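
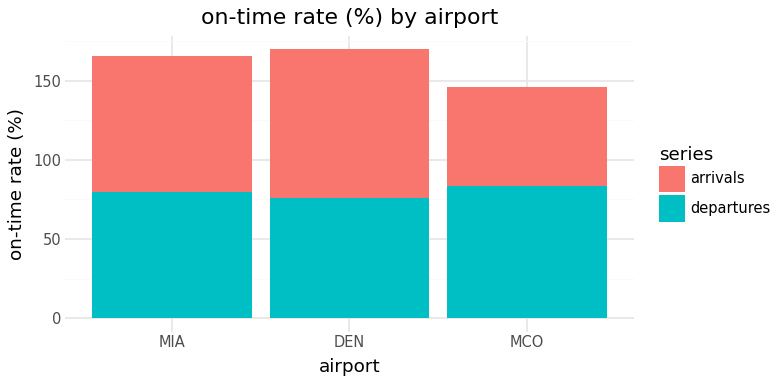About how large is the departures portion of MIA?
≈ 80

departures top ≈ 80, bottom ≈ 0; segment ≈ 80.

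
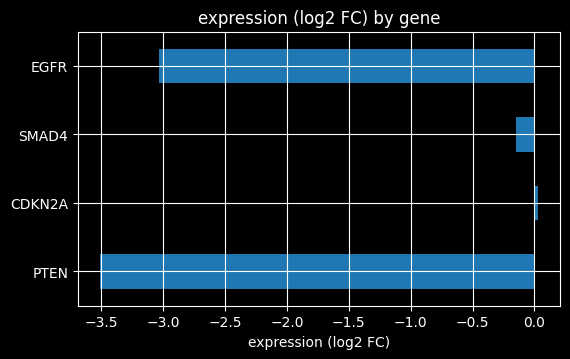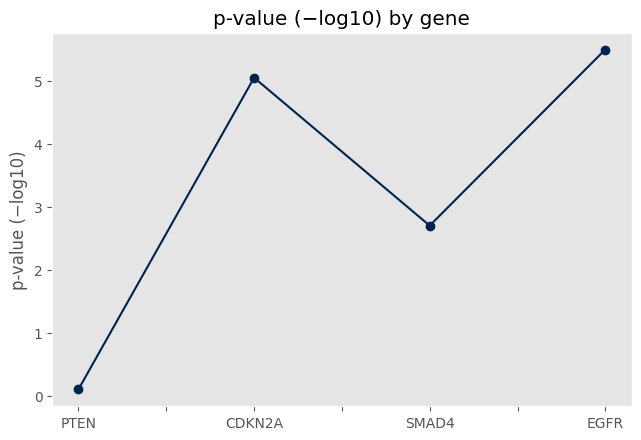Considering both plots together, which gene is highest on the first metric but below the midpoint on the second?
SMAD4

Chart 2 median p-value (−log10) ≈ 4; below-median genes: PTEN, SMAD4. Among those, SMAD4 has the highest expression (log2 FC) (≈ 0).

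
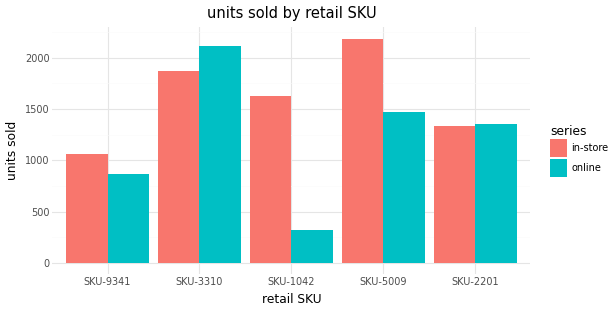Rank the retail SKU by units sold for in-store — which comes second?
Top 3 for in-store: SKU-5009 ≈ 2200, SKU-3310 ≈ 1800, SKU-1042 ≈ 1600.

SKU-3310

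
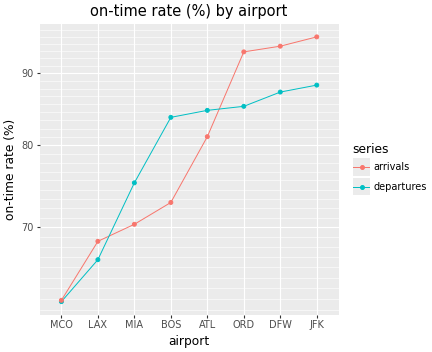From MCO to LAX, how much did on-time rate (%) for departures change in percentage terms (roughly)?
MCO ≈ 60, LAX ≈ 65; (65 − 60) / 60 ≈ +8.3%.

≈ +8.3%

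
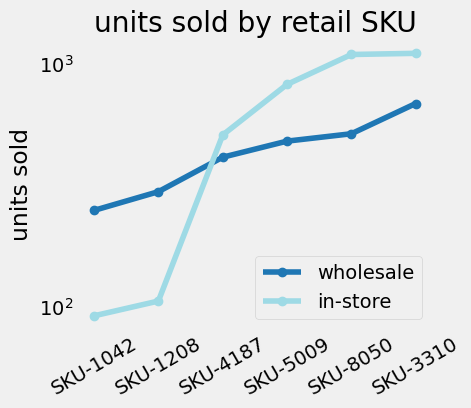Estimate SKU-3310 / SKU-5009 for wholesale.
SKU-3310 ≈ 700, SKU-5009 ≈ 500; 700/500 ≈ 1.4.

≈ 1.4×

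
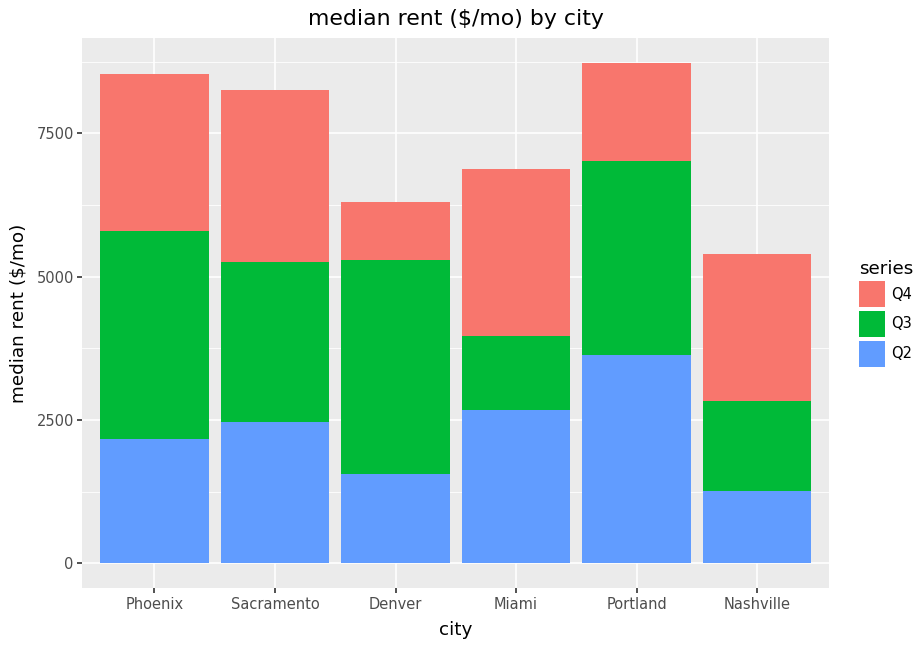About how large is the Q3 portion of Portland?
Q3 top ≈ 7000, bottom ≈ 4000; segment ≈ 3000.

≈ 3000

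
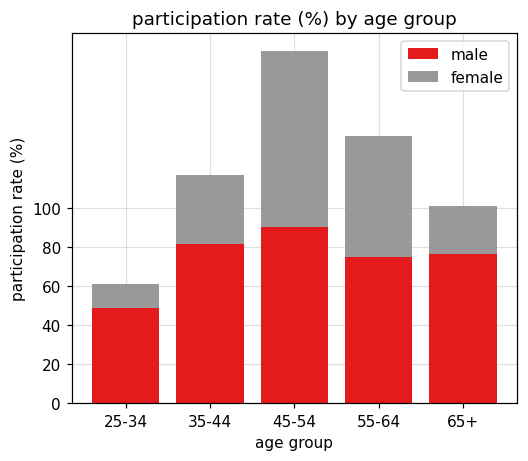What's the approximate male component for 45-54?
≈ 100

male top ≈ 100, bottom ≈ 0; segment ≈ 100.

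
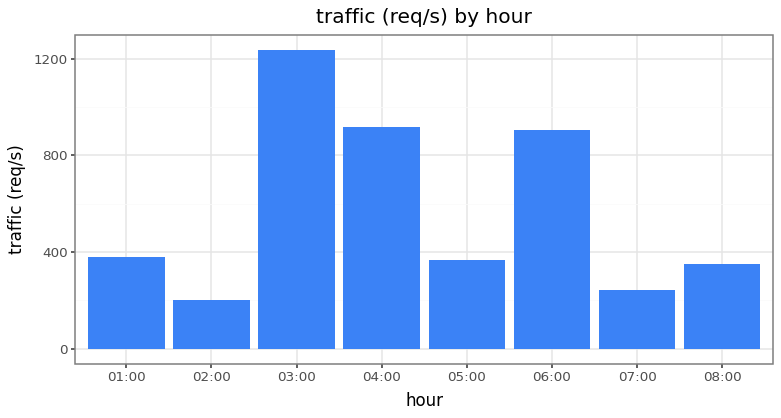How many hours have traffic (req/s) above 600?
3

Above 600: 03:00, 04:00, 06:00.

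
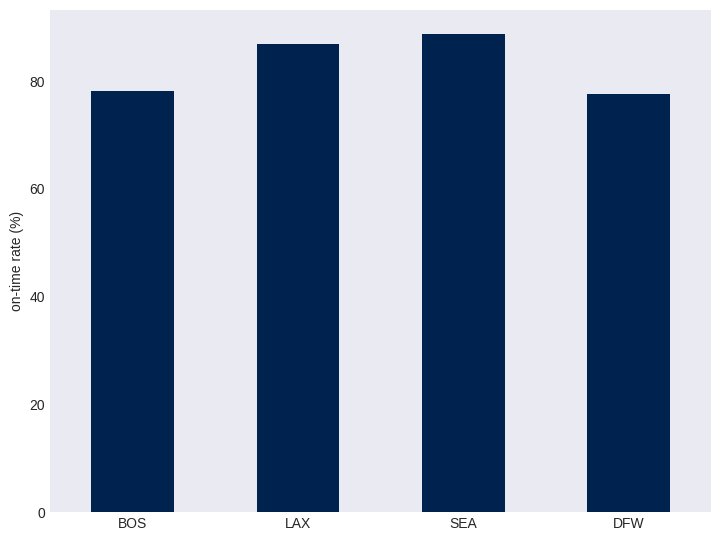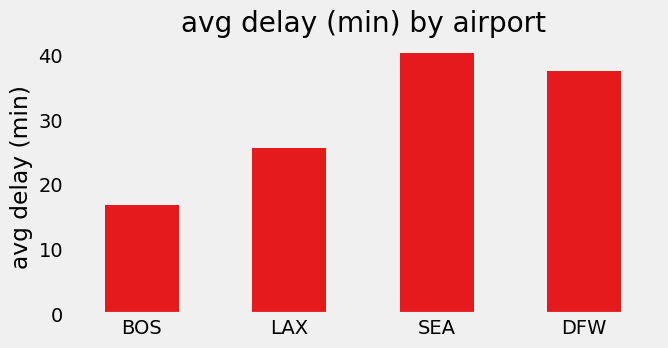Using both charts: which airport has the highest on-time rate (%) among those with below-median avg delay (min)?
LAX

Chart 2 median avg delay (min) ≈ 30; below-median airports: BOS, LAX. Among those, LAX has the highest on-time rate (%) (≈ 90).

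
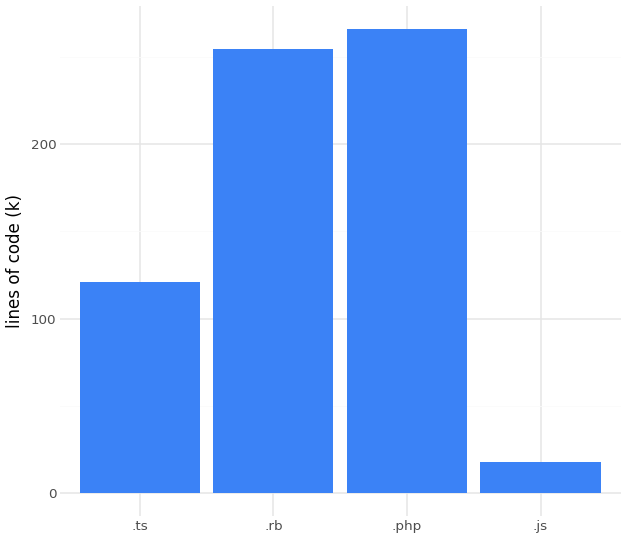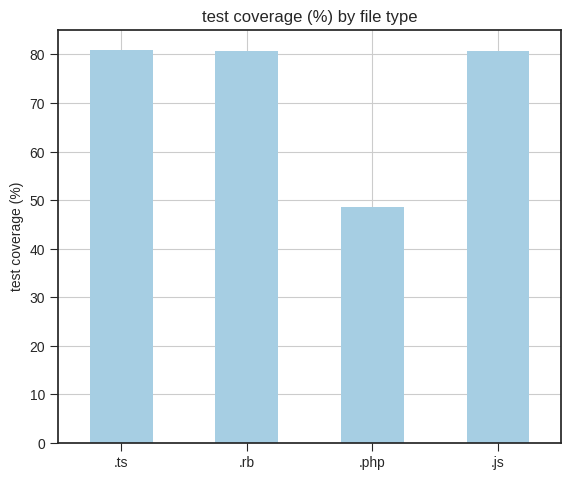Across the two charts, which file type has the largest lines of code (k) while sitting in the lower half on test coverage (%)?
Chart 2 median test coverage (%) ≈ 80; below-median file types: .rb, .php. Among those, .php has the highest lines of code (k) (≈ 275).

.php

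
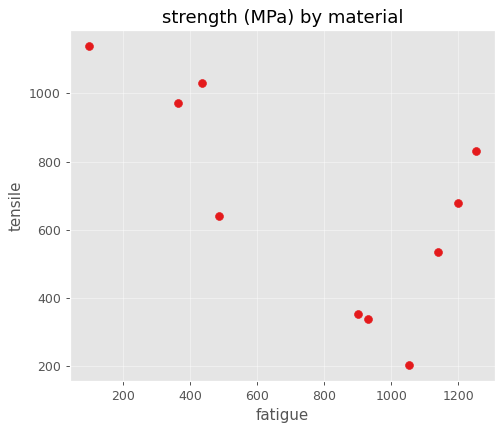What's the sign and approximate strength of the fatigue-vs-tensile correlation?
Points are negatively correlated; moderate (|r| ≈ 0.6).

negative, moderate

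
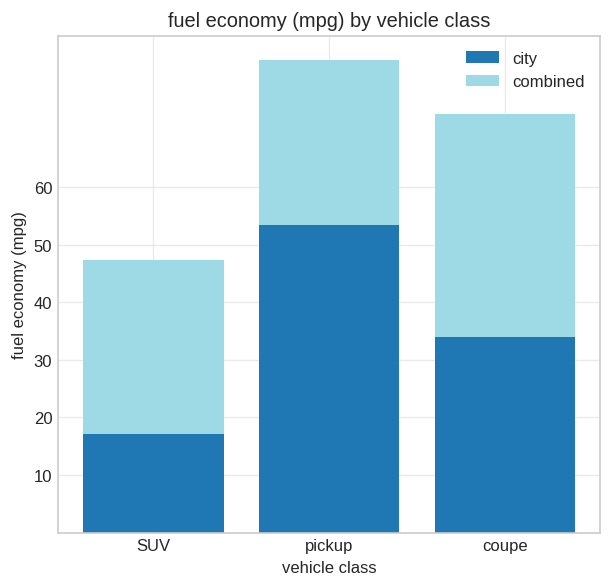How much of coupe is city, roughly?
city top ≈ 30, bottom ≈ 0; segment ≈ 30.

≈ 30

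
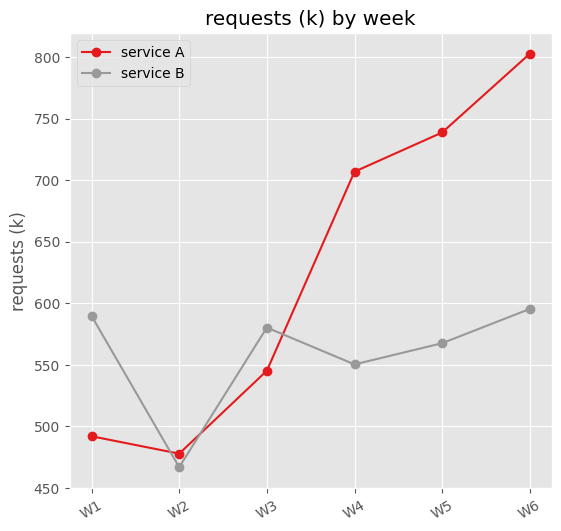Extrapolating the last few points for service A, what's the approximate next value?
Last three: 700, 750, 800 → slope ≈ 50/step → next ≈ 850.

≈ 850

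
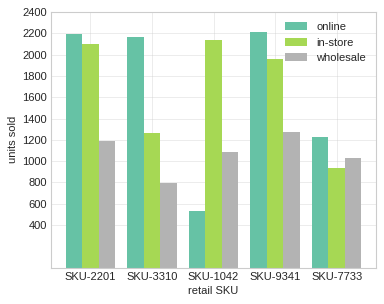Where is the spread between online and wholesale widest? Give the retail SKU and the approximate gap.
SKU-3310: online ≈ 2200, wholesale ≈ 800 → gap ≈ 1400. Next-largest (SKU-2201) is only ≈ 1000.

SKU-3310, ≈ 1400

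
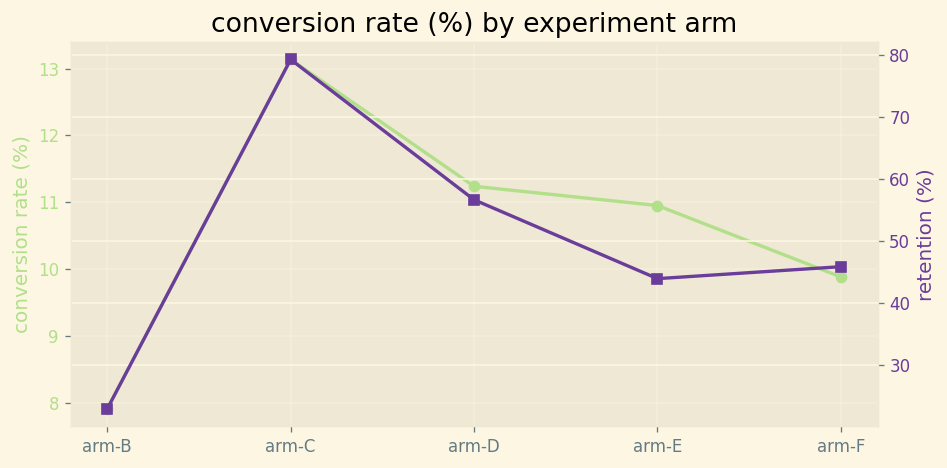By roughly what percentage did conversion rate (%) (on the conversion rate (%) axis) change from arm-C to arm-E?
≈ -15.4%

arm-C ≈ 13.0, arm-E ≈ 11.0; (11.0 − 13.0) / 13.0 ≈ -15.4%.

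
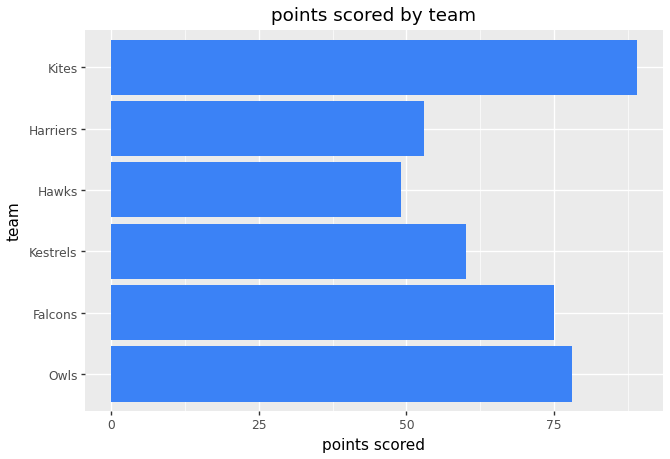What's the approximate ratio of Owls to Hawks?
Owls ≈ 80, Hawks ≈ 50; 80/50 ≈ 1.6.

≈ 1.6×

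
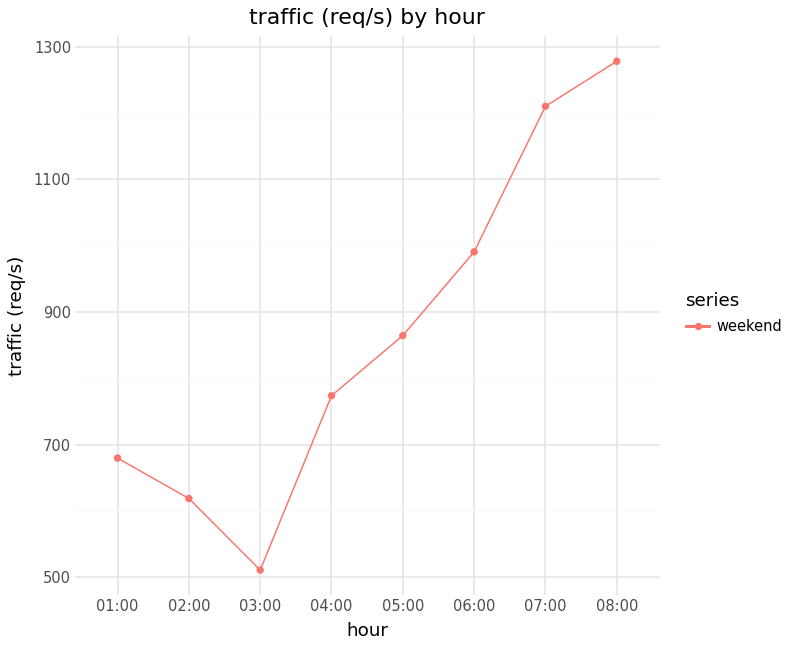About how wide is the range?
Max 08:00 ≈ 1300, min 03:00 ≈ 500; range ≈ 800.

≈ 800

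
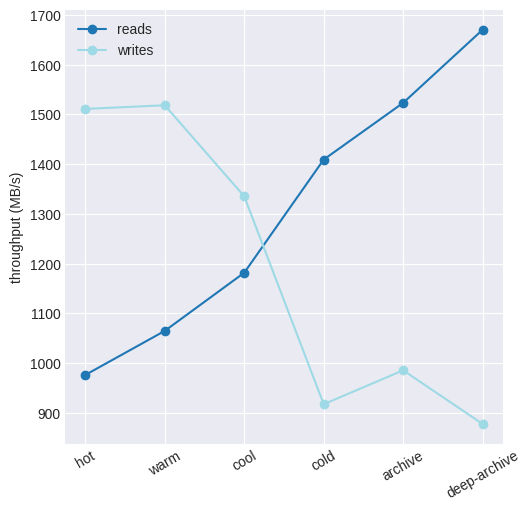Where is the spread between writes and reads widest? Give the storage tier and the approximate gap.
deep-archive: writes ≈ 900, reads ≈ 1700 → gap ≈ 800. Next-largest (archive) is only ≈ 500.

deep-archive, ≈ 800 MB/s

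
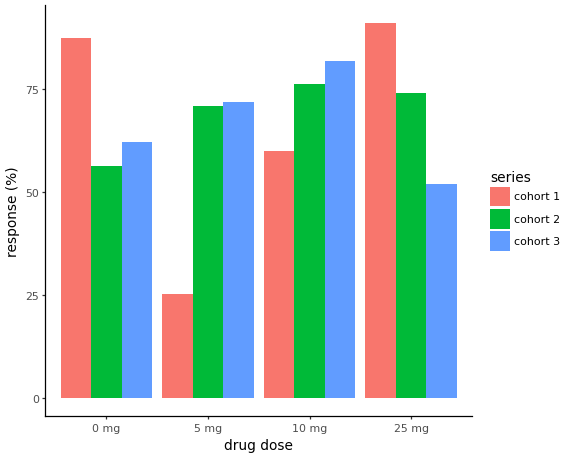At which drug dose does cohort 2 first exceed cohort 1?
5 mg

0 mg: cohort 2 ≈ 60 vs cohort 1 ≈ 90 (not yet); 5 mg: cohort 2 ≈ 70 vs cohort 1 ≈ 30 (first crossover).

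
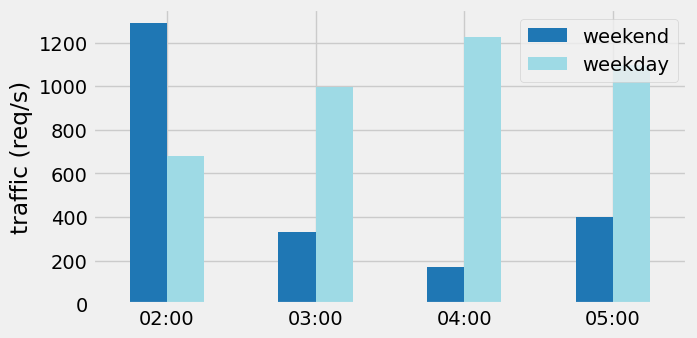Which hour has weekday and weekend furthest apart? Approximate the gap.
04:00, ≈ 1000 req/s

04:00: weekday ≈ 1200, weekend ≈ 200 → gap ≈ 1000. Next-largest (05:00) is only ≈ 600.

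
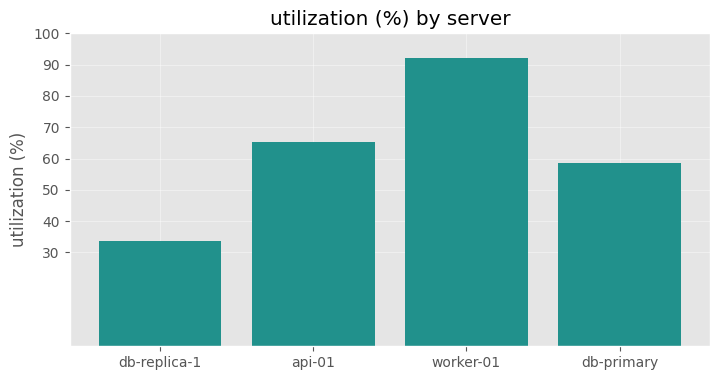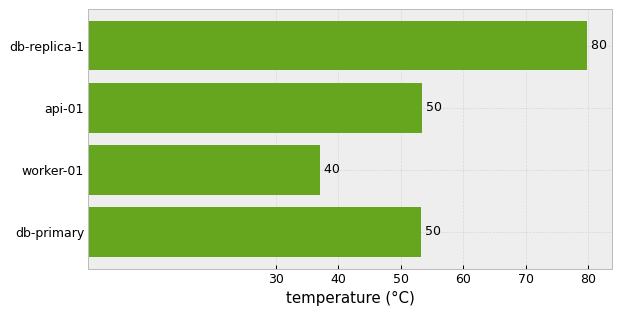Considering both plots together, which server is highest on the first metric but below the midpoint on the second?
Chart 2 median temperature (°C) ≈ 50; below-median servers: worker-01, db-primary. Among those, worker-01 has the highest utilization (%) (≈ 90).

worker-01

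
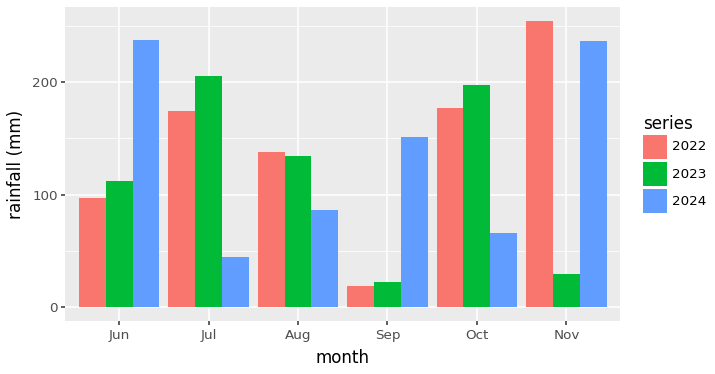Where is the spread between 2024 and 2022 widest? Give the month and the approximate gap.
Jun, ≈ 150 mm

Jun: 2024 ≈ 250, 2022 ≈ 100 → gap ≈ 150. Next-largest (Sep) is only ≈ 125.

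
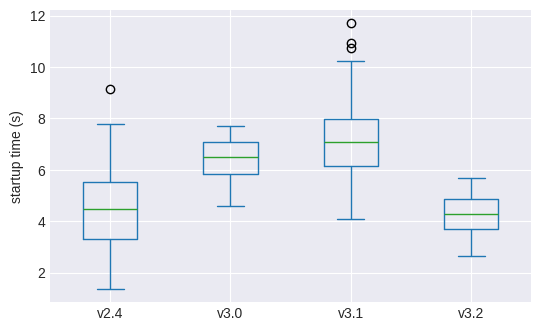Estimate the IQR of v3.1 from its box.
≈ 2.0

Q3 ≈ 8.0, Q1 ≈ 6.0; IQR ≈ 2.0.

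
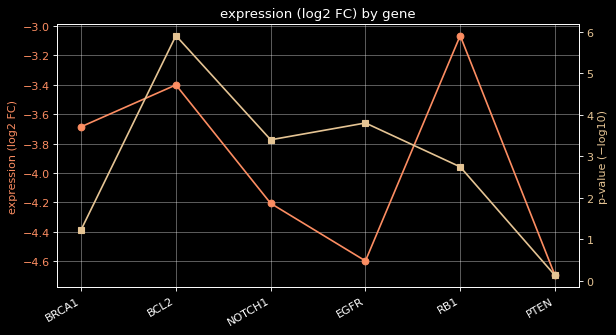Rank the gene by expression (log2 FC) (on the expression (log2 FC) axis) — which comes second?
Top 3 (on the expression (log2 FC) axis): RB1 ≈ -3.0, BCL2 ≈ -3.4, BRCA1 ≈ -3.6.

BCL2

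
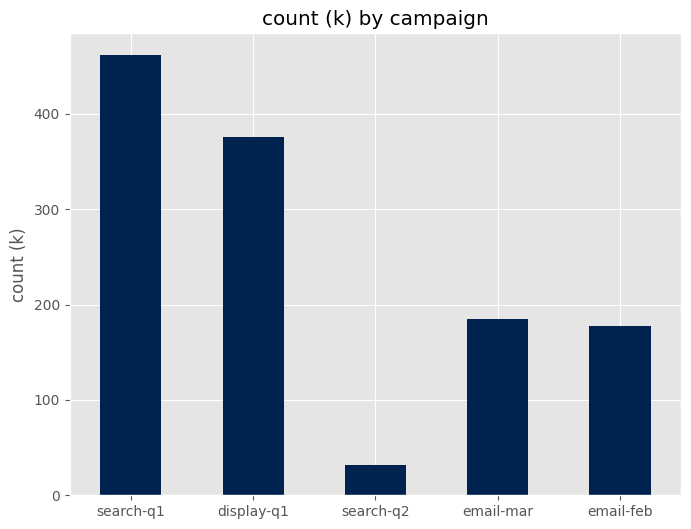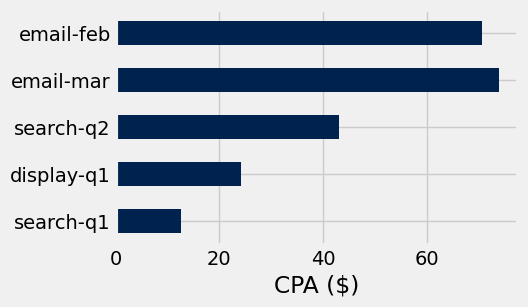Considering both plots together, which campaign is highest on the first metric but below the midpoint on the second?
Chart 2 median CPA ($) ≈ 40; below-median campaigns: search-q1, display-q1. Among those, search-q1 has the highest count (k) (≈ 450).

search-q1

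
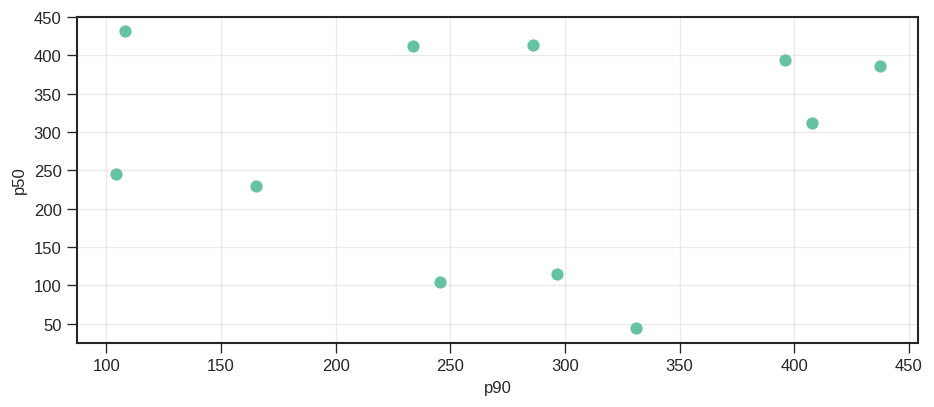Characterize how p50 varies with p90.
Points are roughly uncorrelated; weak (|r| ≈ 0.0).

no clear correlation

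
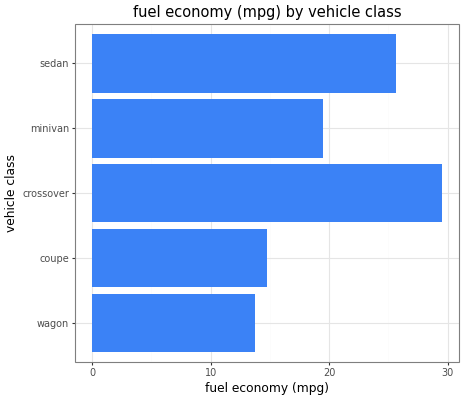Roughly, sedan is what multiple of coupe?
sedan ≈ 25, coupe ≈ 15; 25/15 ≈ 1.67.

≈ 1.67×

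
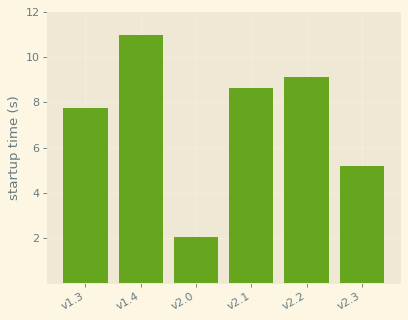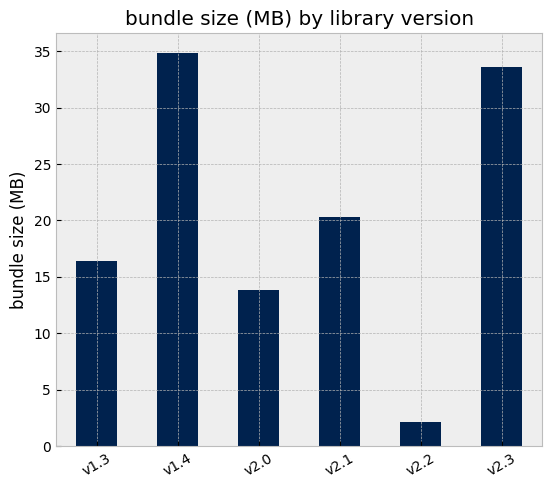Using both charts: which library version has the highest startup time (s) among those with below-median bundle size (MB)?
v2.2

Chart 2 median bundle size (MB) ≈ 20; below-median library versions: v1.3, v2.0, v2.2. Among those, v2.2 has the highest startup time (s) (≈ 10).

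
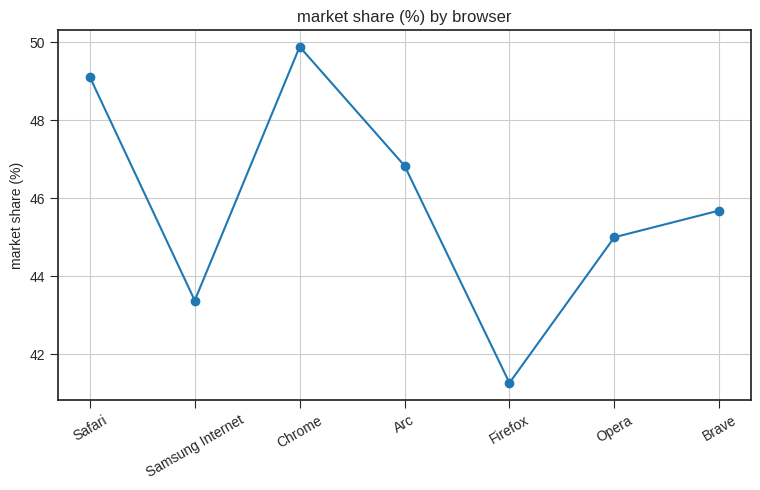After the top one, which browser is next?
Safari

Top 3: Chrome ≈ 50, Safari ≈ 49, Arc ≈ 47.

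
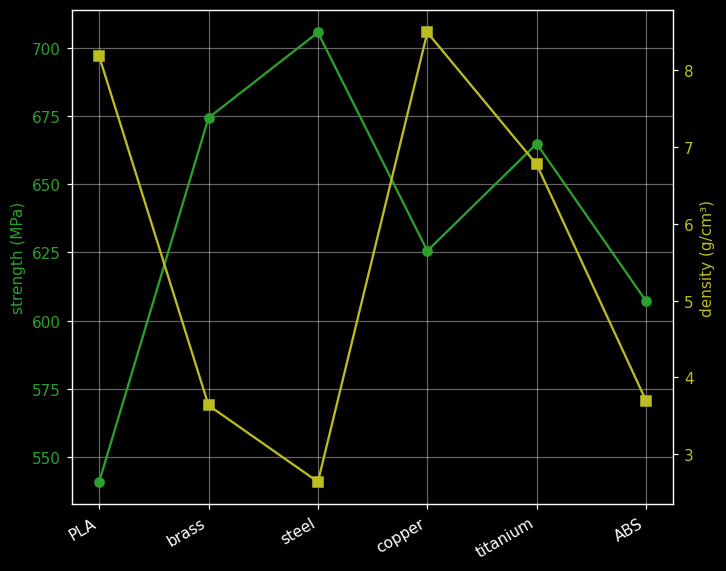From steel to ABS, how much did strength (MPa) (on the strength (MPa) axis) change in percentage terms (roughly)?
steel ≈ 700, ABS ≈ 600; (600 − 700) / 700 ≈ -14.3%.

≈ -14.3%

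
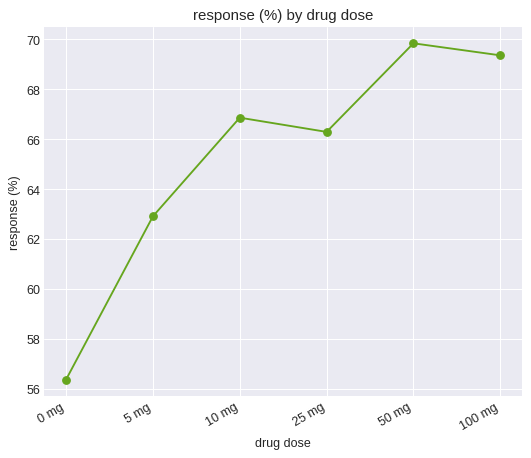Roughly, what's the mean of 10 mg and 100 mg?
(66 + 70) / 2 ≈ 68.

≈ 68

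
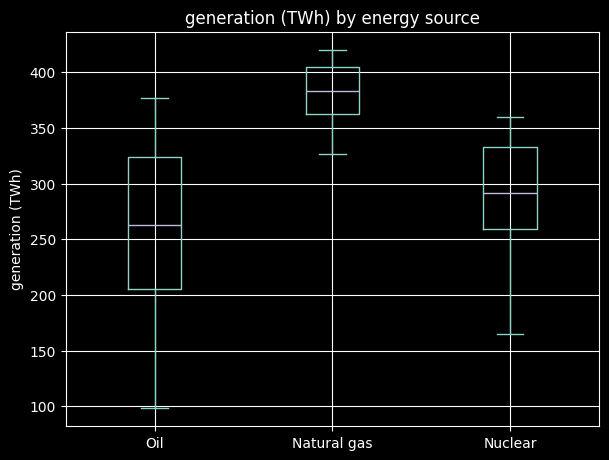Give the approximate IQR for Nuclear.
≈ 70

Q3 ≈ 330, Q1 ≈ 260; IQR ≈ 70.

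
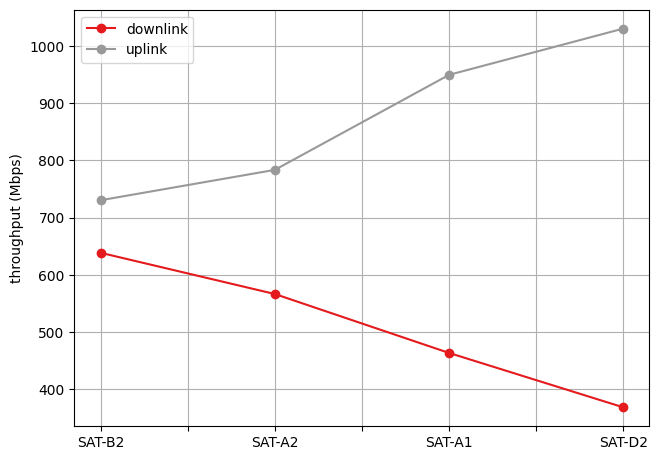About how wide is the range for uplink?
≈ 300

Max SAT-D2 ≈ 1000, min SAT-B2 ≈ 700; range ≈ 300.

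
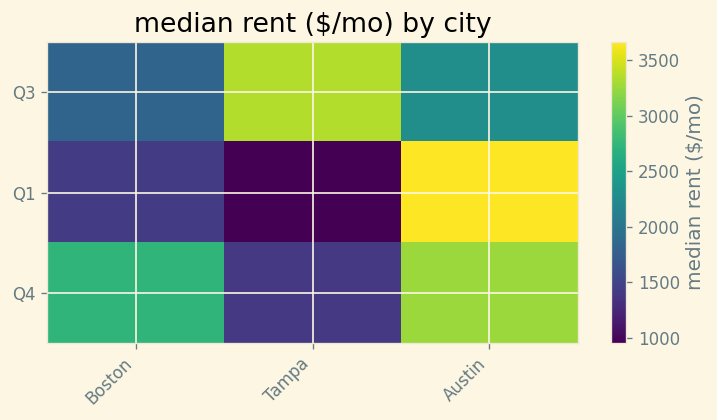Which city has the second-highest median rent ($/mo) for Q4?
Boston

Top 3 for Q4: Austin ≈ 3500, Boston ≈ 2500, Tampa ≈ 1500.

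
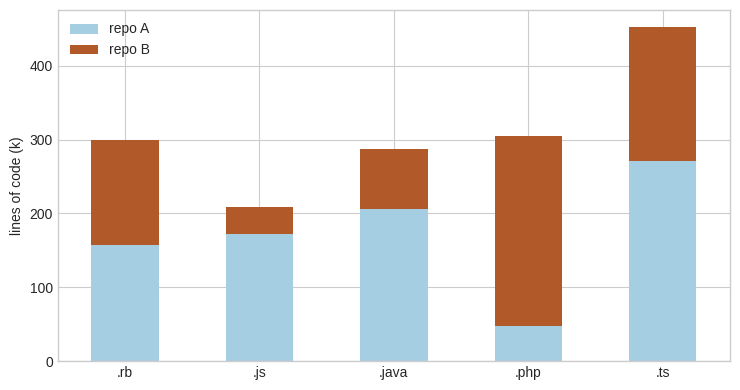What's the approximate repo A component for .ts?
≈ 250

repo A top ≈ 250, bottom ≈ 0; segment ≈ 250.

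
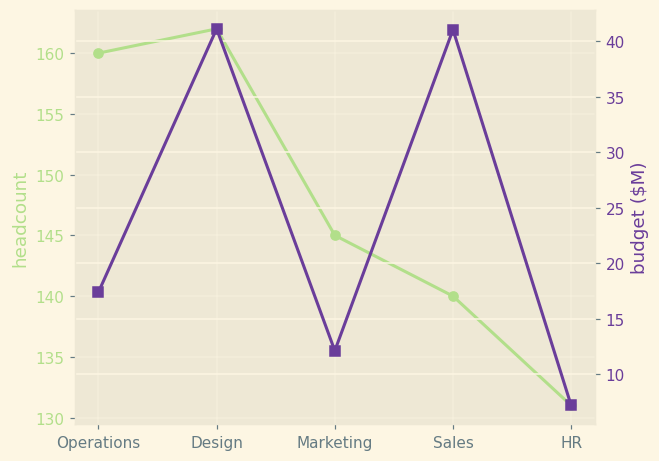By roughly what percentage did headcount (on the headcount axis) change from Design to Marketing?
≈ -9.4%

Design ≈ 160, Marketing ≈ 145; (145 − 160) / 160 ≈ -9.4%.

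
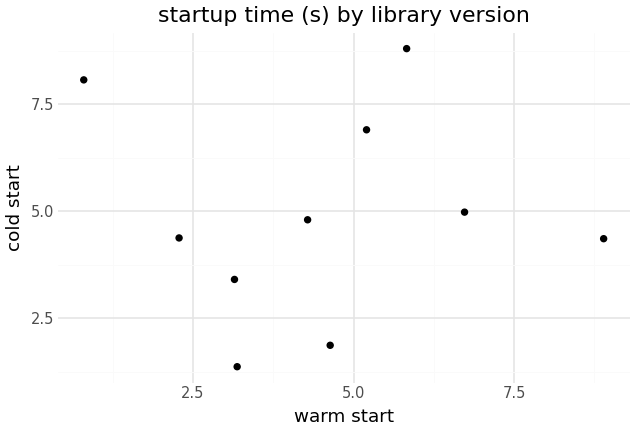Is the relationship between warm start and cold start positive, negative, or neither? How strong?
Points are roughly uncorrelated; weak (|r| ≈ 0.0).

no clear correlation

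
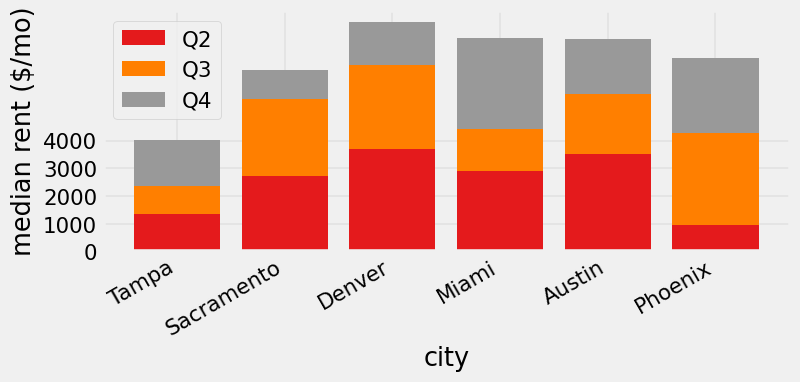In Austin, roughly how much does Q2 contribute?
≈ 4000

Q2 top ≈ 4000, bottom ≈ 0; segment ≈ 4000.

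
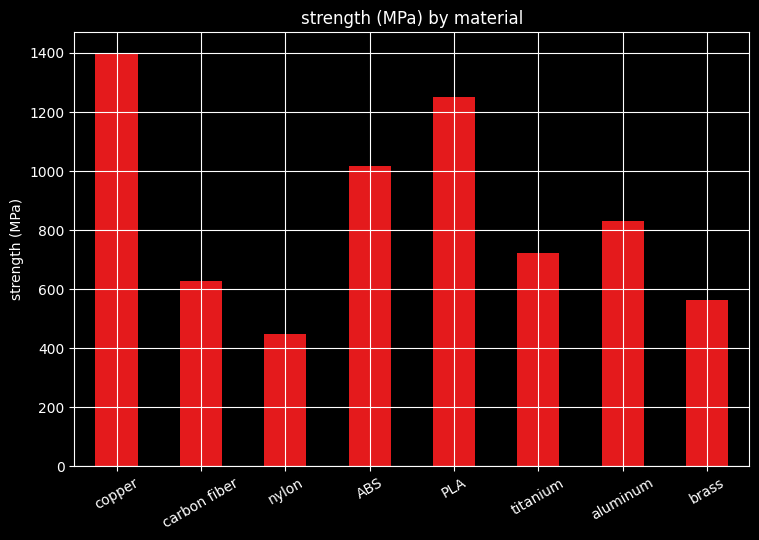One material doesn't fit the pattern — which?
copper

copper ≈ 1400; the rest sit between ≈ 400 and ≈ 1200.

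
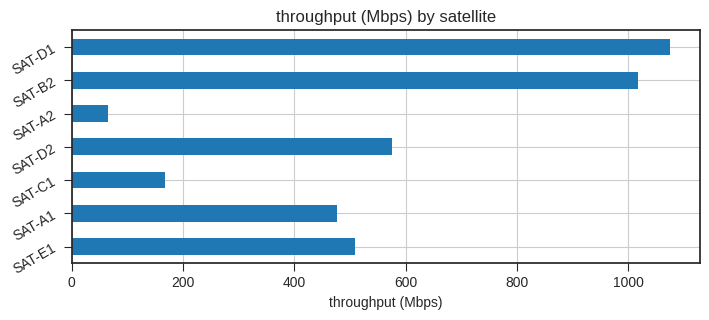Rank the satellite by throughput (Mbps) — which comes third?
SAT-D2

Top 4: SAT-D1 ≈ 1100, SAT-B2 ≈ 1000, SAT-D2 ≈ 600, SAT-E1 ≈ 500.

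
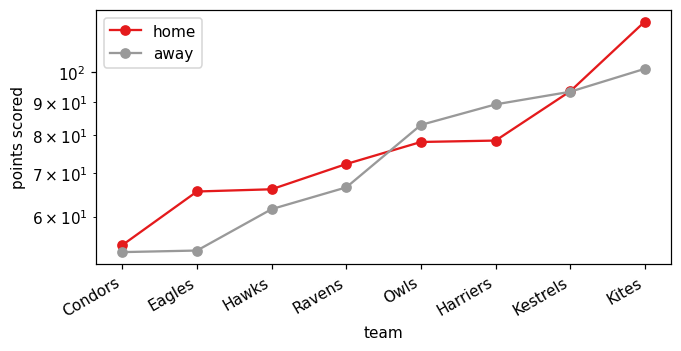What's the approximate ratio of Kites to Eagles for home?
Kites ≈ 120, Eagles ≈ 70; 120/70 ≈ 1.71.

≈ 1.71×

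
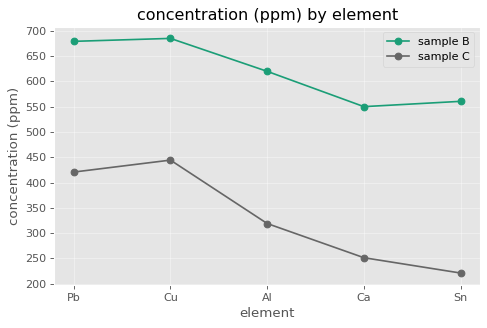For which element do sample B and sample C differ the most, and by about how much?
Sn, ≈ 350 ppm

Sn: sample B ≈ 550, sample C ≈ 200 → gap ≈ 350. Next-largest (Al) is only ≈ 300.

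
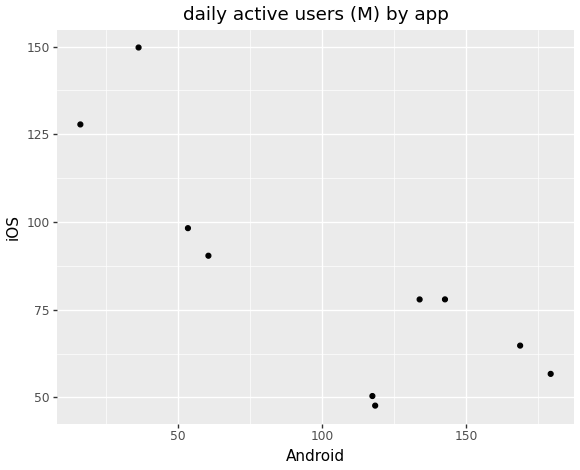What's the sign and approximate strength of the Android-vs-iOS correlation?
Points are negatively correlated; strong (|r| ≈ 0.8).

negative, strong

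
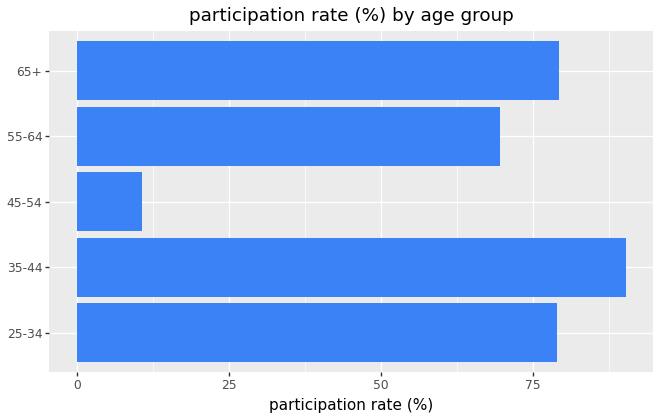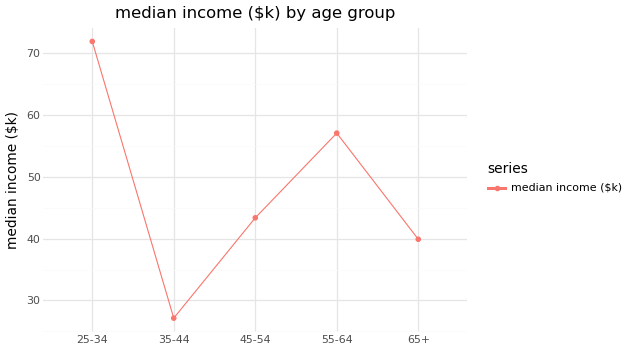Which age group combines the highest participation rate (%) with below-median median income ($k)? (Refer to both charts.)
35-44

Chart 2 median median income ($k) ≈ 40; below-median age groups: 35-44, 65+. Among those, 35-44 has the highest participation rate (%) (≈ 90).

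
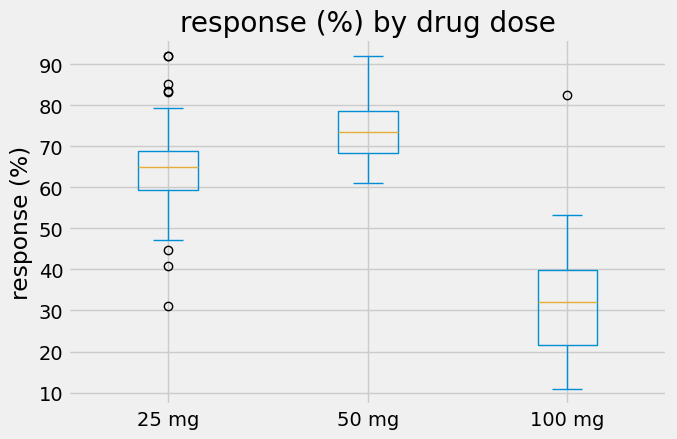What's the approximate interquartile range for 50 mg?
≈ 10

Q3 ≈ 80, Q1 ≈ 70; IQR ≈ 10.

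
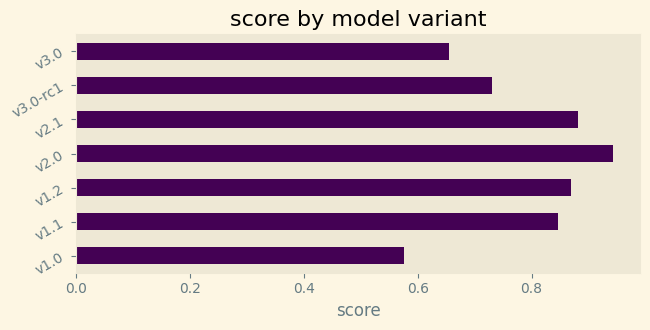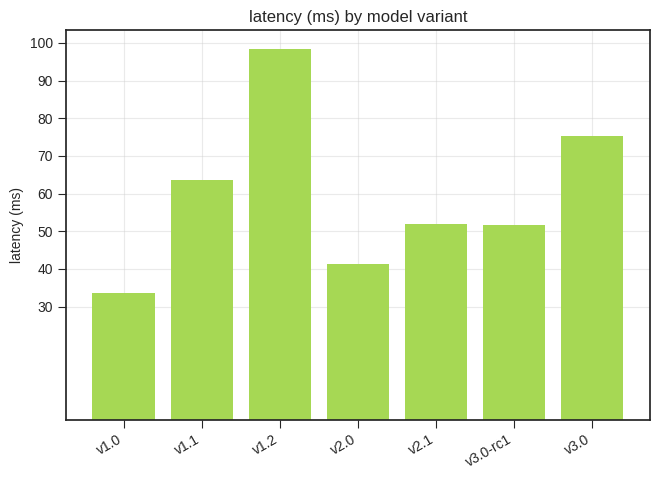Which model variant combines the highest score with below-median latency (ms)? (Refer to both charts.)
Chart 2 median latency (ms) ≈ 50; below-median model variants: v1.0, v2.0, v3.0-rc1. Among those, v2.0 has the highest score (≈ 0.9).

v2.0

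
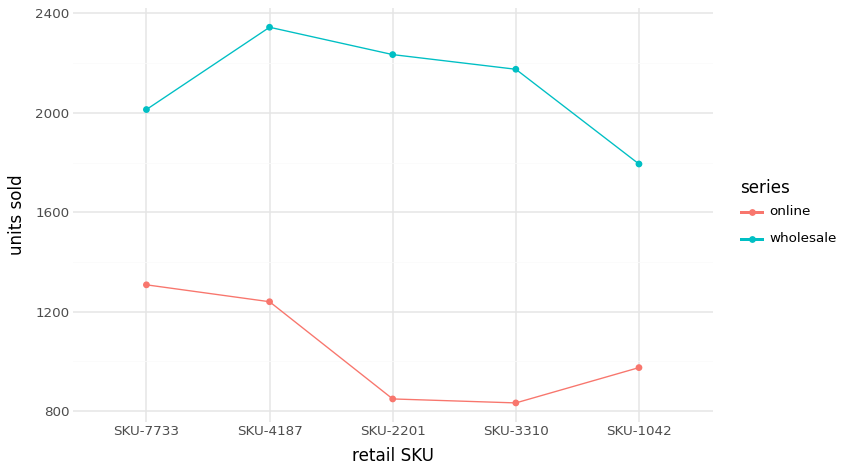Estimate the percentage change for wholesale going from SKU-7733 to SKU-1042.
≈ -10%

SKU-7733 ≈ 2000, SKU-1042 ≈ 1800; (1800 − 2000) / 2000 ≈ -10%.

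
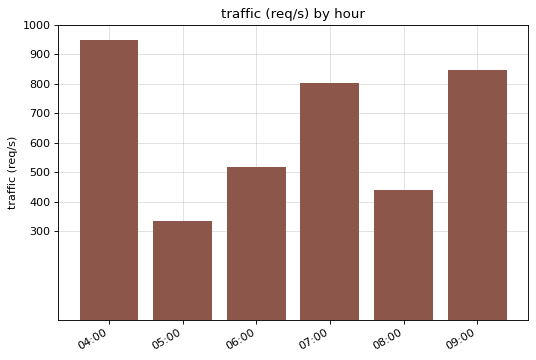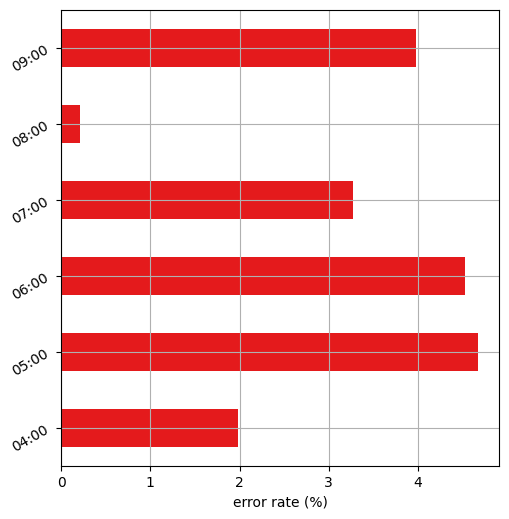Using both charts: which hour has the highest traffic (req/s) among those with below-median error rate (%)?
04:00

Chart 2 median error rate (%) ≈ 3.5; below-median hours: 04:00, 07:00, 08:00. Among those, 04:00 has the highest traffic (req/s) (≈ 900).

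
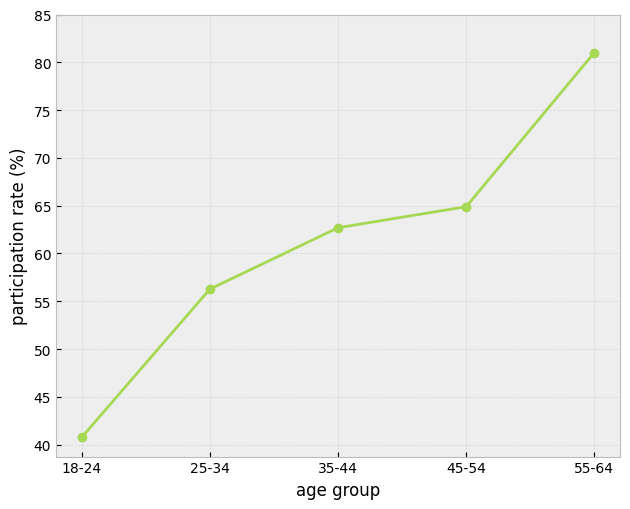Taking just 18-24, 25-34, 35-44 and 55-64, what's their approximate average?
≈ 60

(40 + 55 + 65 + 80) / 4 ≈ 60.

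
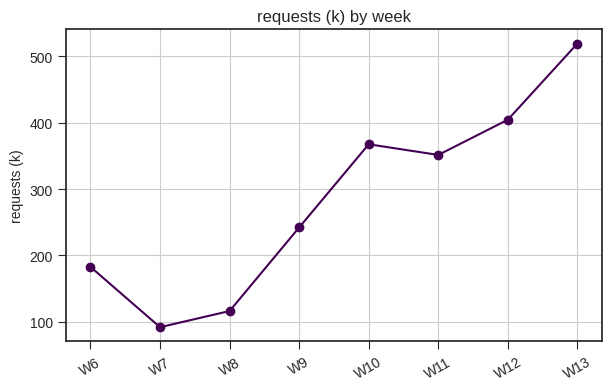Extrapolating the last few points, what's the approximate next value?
Last three: 350, 400, 500 → slope ≈ 75/step → next ≈ 575.

≈ 575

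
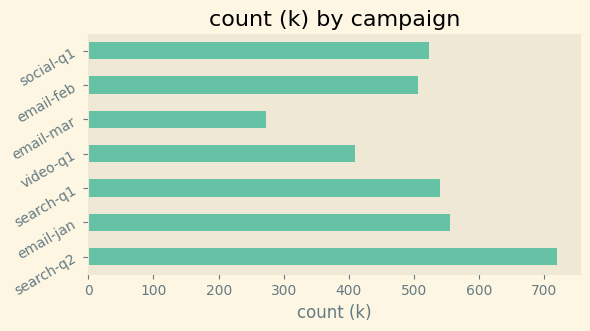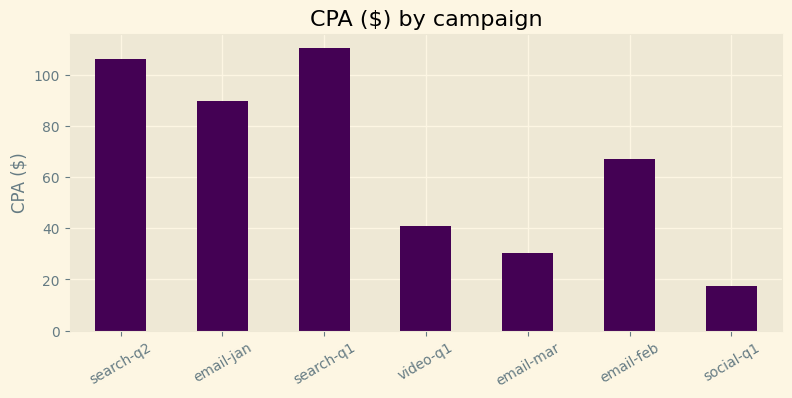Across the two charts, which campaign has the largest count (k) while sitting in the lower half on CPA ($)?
social-q1

Chart 2 median CPA ($) ≈ 60; below-median campaigns: video-q1, email-mar, social-q1. Among those, social-q1 has the highest count (k) (≈ 500).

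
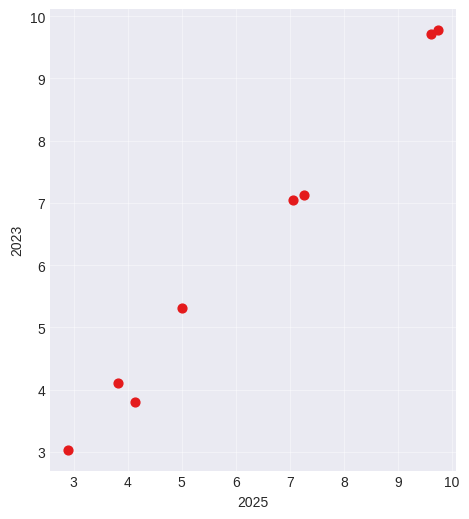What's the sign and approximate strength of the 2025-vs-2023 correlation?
positive, strong

Points are positively correlated; strong (|r| ≈ 1.0).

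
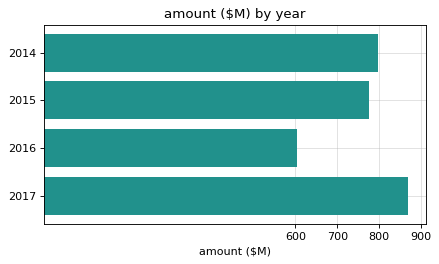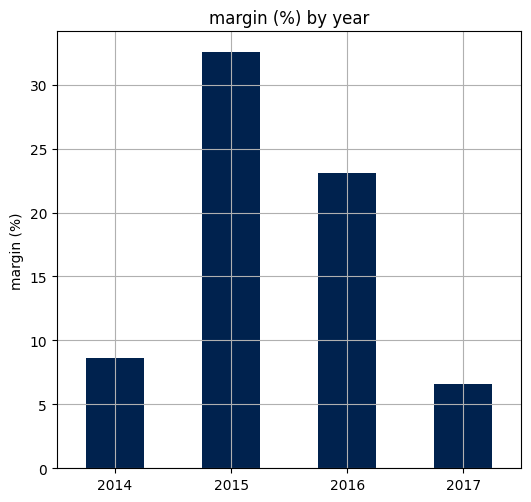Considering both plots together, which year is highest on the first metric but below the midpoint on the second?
2017

Chart 2 median margin (%) ≈ 15; below-median years: 2014, 2017. Among those, 2017 has the highest amount ($M) (≈ 900).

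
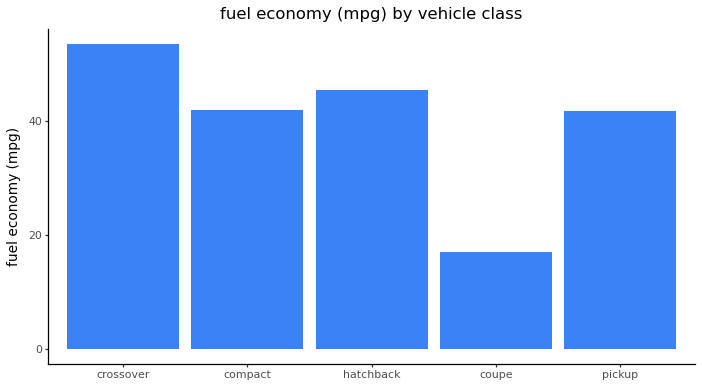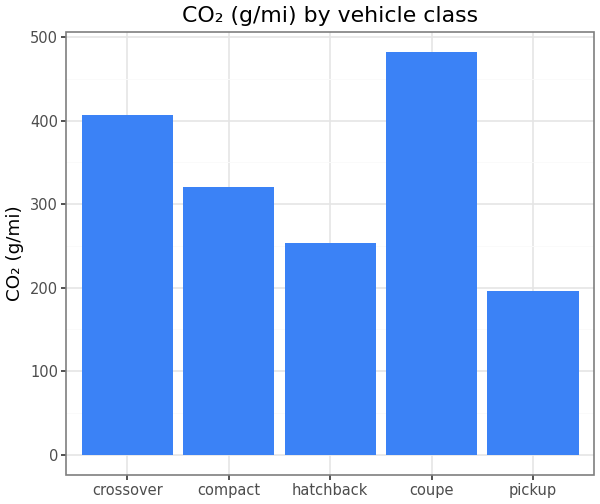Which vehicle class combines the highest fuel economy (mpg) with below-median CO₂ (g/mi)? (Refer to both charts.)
hatchback

Chart 2 median CO₂ (g/mi) ≈ 300; below-median vehicle classes: hatchback, pickup. Among those, hatchback has the highest fuel economy (mpg) (≈ 45).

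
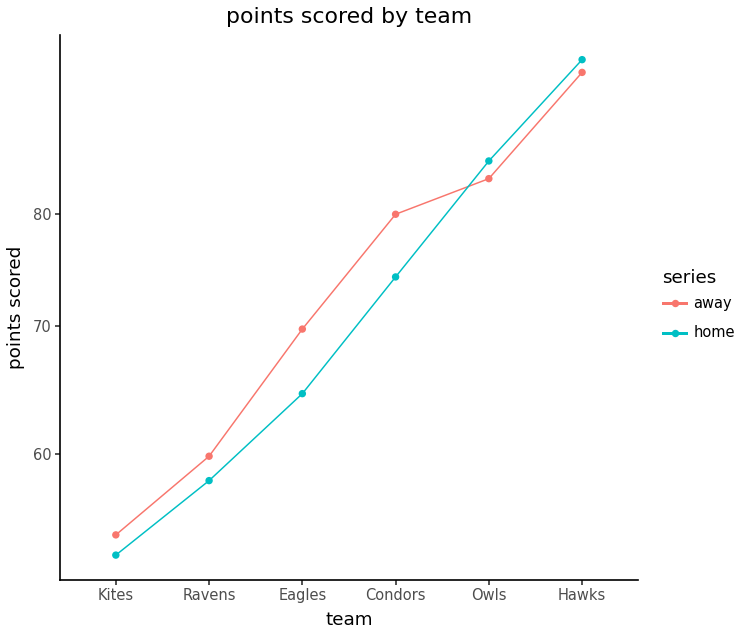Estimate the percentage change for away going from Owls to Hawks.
Owls ≈ 85, Hawks ≈ 95; (95 − 85) / 85 ≈ +11.8%.

≈ +11.8%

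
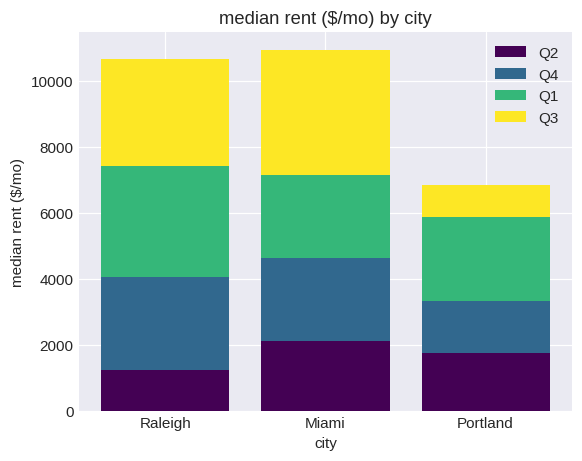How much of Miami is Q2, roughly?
Q2 top ≈ 2000, bottom ≈ 0; segment ≈ 2000.

≈ 2000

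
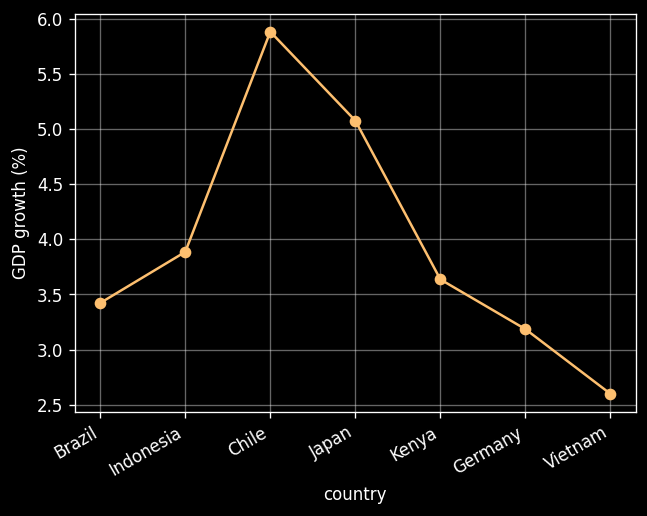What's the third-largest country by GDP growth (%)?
Top 4: Chile ≈ 6.0, Japan ≈ 5.0, Indonesia ≈ 4.0, Kenya ≈ 3.5.

Indonesia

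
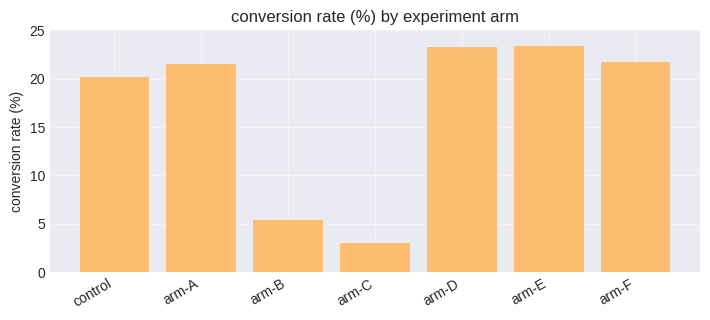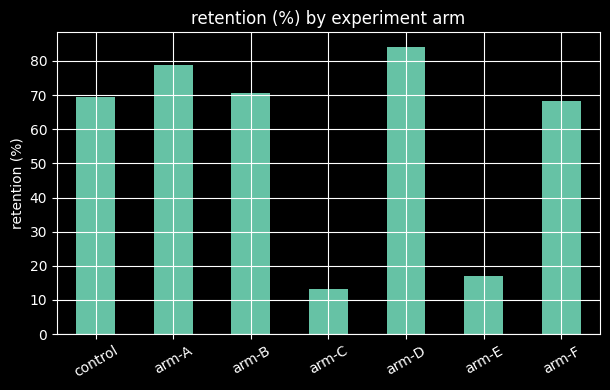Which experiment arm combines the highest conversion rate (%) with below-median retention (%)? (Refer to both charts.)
Chart 2 median retention (%) ≈ 70; below-median experiment arms: arm-C, arm-E, arm-F. Among those, arm-E has the highest conversion rate (%) (≈ 25).

arm-E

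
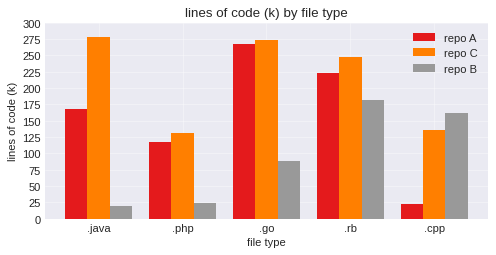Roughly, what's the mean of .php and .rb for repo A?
≈ 175

(125 + 225) / 2 ≈ 175.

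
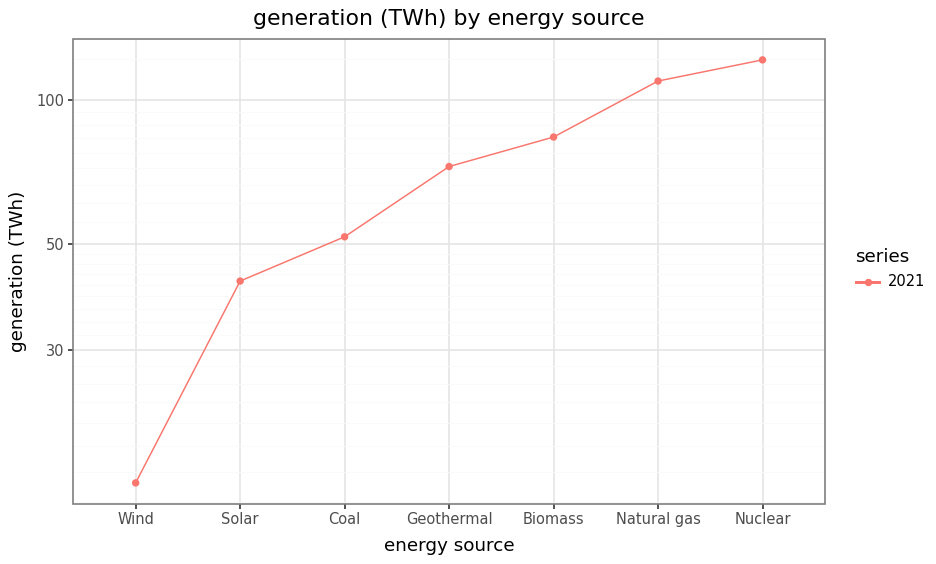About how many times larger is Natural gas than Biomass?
Natural gas ≈ 110, Biomass ≈ 80; 110/80 ≈ 1.38.

≈ 1.38×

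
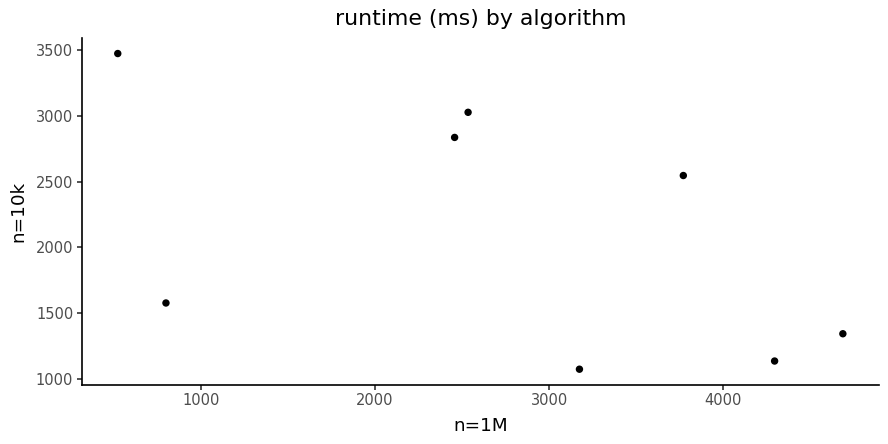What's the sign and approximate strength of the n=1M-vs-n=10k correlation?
Points are negatively correlated; moderate (|r| ≈ 0.5).

negative, moderate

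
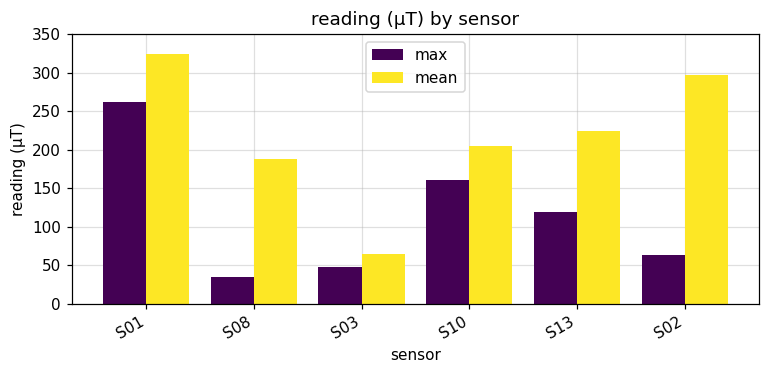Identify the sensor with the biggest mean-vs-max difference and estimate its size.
S02: mean ≈ 300, max ≈ 50 → gap ≈ 250. Next-largest (S08) is only ≈ 150.

S02, ≈ 250 µT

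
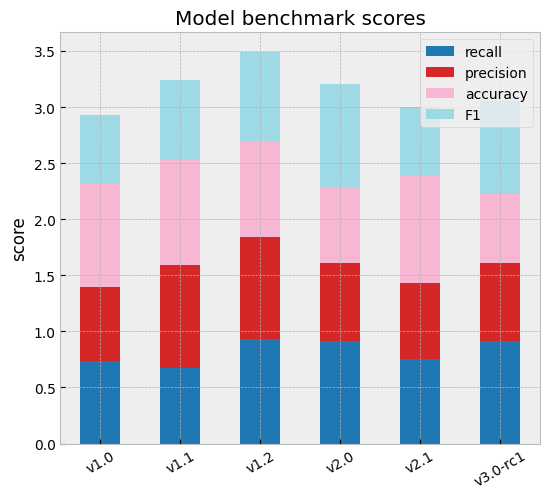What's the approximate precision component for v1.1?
≈ 1.0

precision top ≈ 1.5, bottom ≈ 0.5; segment ≈ 1.0.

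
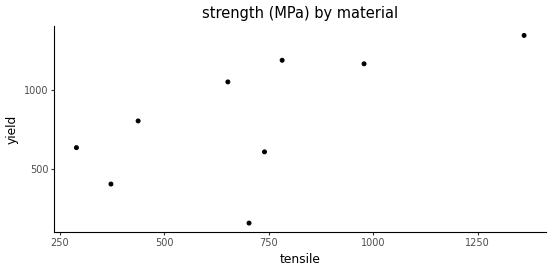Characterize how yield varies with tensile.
Points are positively correlated; moderate (|r| ≈ 0.6).

positive, moderate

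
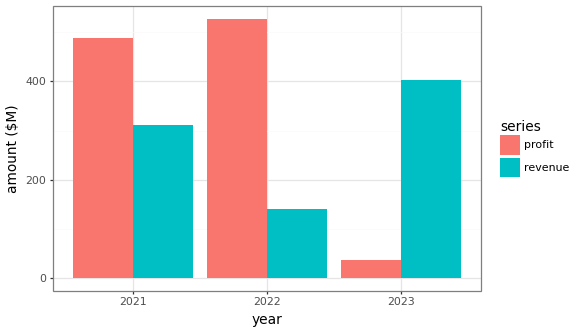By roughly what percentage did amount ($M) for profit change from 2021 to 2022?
≈ +10%

2021 ≈ 500, 2022 ≈ 550; (550 − 500) / 500 ≈ +10%.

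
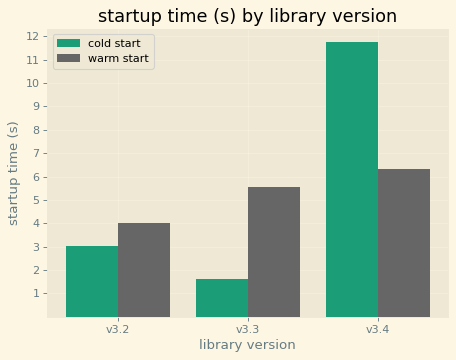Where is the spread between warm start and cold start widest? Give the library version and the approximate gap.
v3.4, ≈ 6 s

v3.4: warm start ≈ 6, cold start ≈ 12 → gap ≈ 6. Next-largest (v3.3) is only ≈ 4.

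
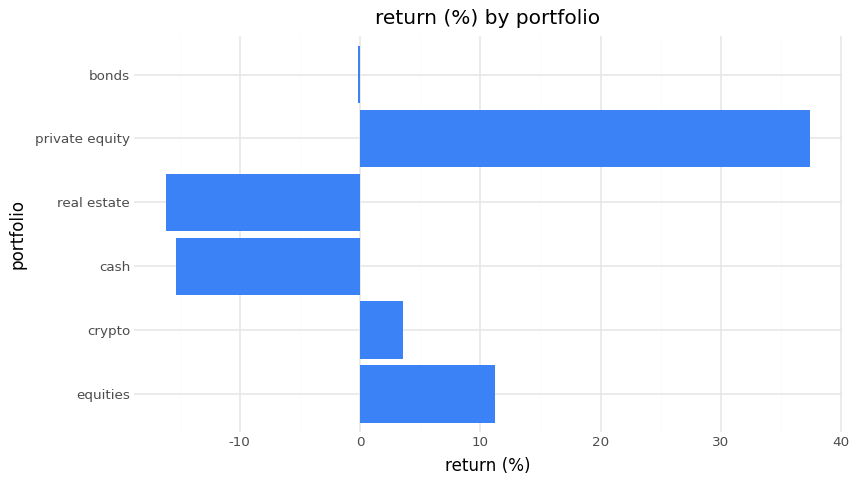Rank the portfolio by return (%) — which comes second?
equities

Top 3: private equity ≈ 35, equities ≈ 10, crypto ≈ 5.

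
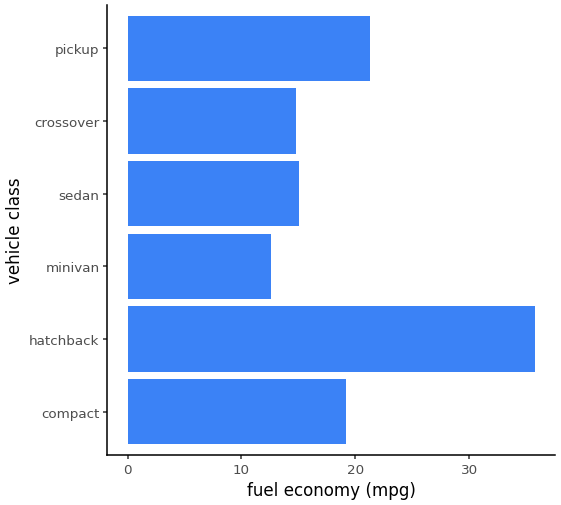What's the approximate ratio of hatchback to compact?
≈ 1.75×

hatchback ≈ 35, compact ≈ 20; 35/20 ≈ 1.75.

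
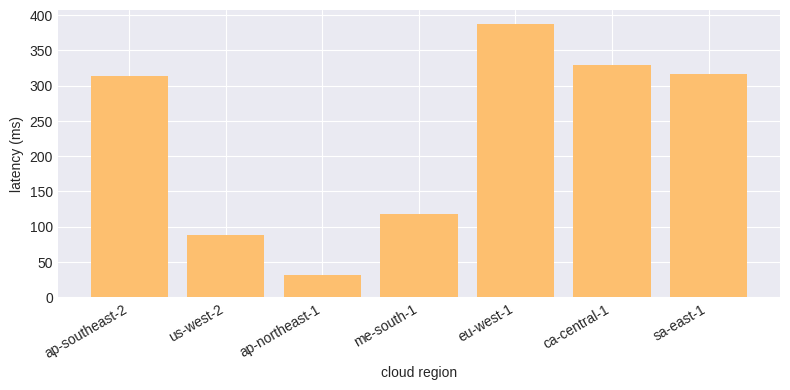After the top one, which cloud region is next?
Top 3: eu-west-1 ≈ 400, ca-central-1 ≈ 350, sa-east-1 ≈ 300.

ca-central-1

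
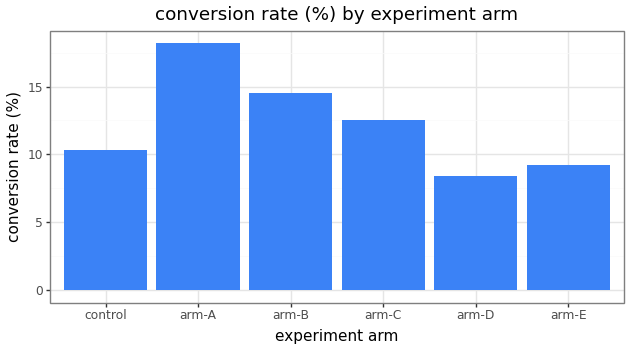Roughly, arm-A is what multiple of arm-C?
arm-A ≈ 18, arm-C ≈ 12; 18/12 ≈ 1.5.

≈ 1.5×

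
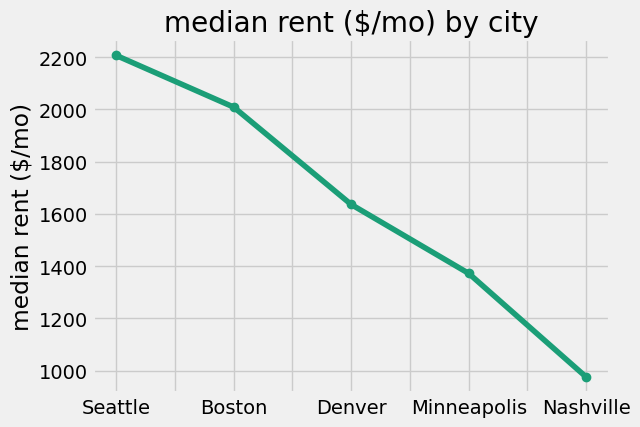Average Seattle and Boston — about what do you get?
(2200 + 2000) / 2 ≈ 2100.

≈ 2100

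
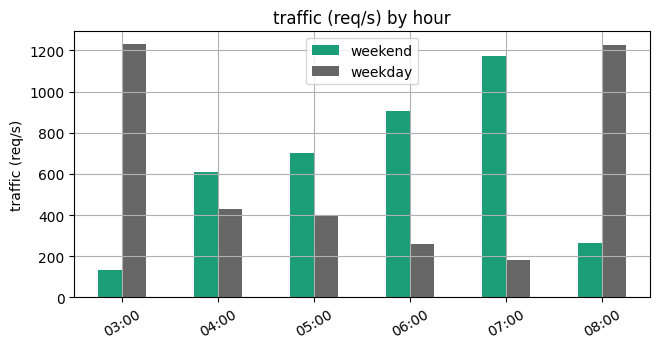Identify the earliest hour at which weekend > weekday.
03:00: weekend ≈ 200 vs weekday ≈ 1200 (not yet); 04:00: weekend ≈ 600 vs weekday ≈ 400 (first crossover).

04:00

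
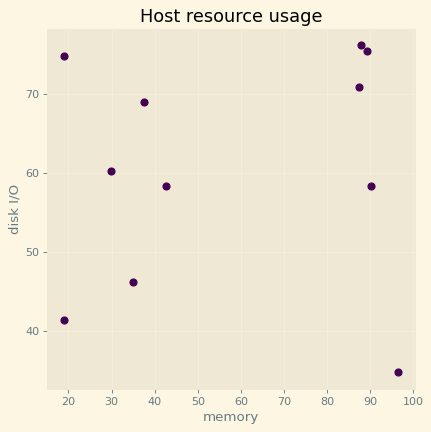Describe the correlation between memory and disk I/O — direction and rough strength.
Points are roughly uncorrelated; weak (|r| ≈ 0.1).

no clear correlation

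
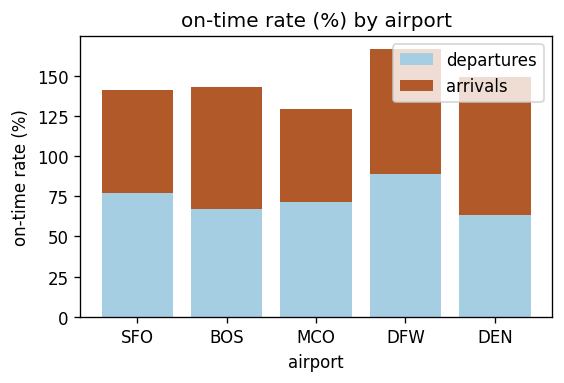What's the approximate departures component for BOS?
departures top ≈ 60, bottom ≈ 0; segment ≈ 60.

≈ 60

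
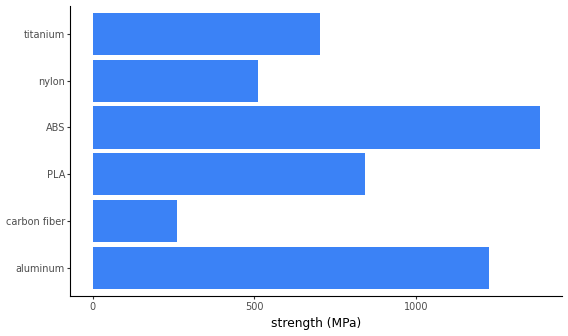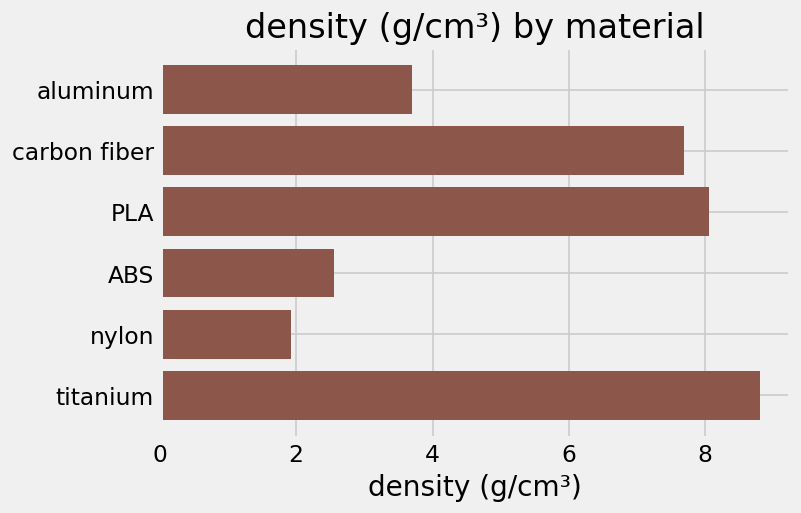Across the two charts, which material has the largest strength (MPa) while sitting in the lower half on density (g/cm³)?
Chart 2 median density (g/cm³) ≈ 6; below-median materials: aluminum, ABS, nylon. Among those, ABS has the highest strength (MPa) (≈ 1400).

ABS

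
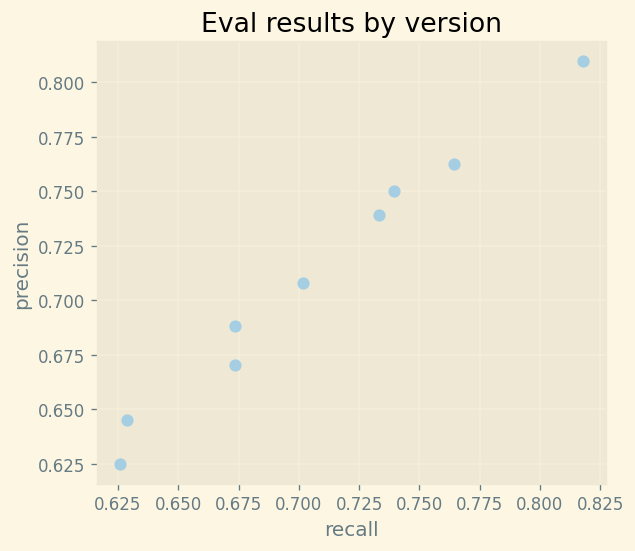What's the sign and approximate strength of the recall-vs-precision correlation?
positive, strong

Points are positively correlated; strong (|r| ≈ 1.0).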